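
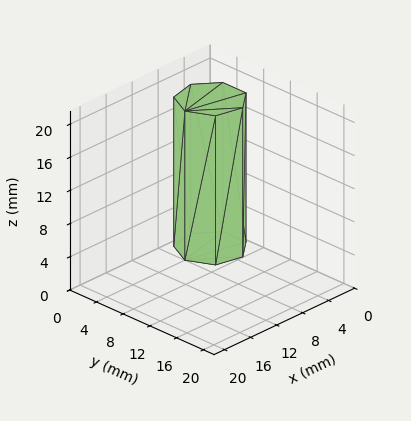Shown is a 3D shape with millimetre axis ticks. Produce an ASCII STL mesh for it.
Reading the render: the shape is a regular 7-sided prism (a cylinder approximated with 7 flat sides), circumscribed radius ≈ 4 mm, height ≈ 18 mm (dimensions read to the nearest mm from the axis ticks). For the STL, each face is triangulated and given an outward normal.

solid part
  facet normal 0.0000 0.0000 -1.0000
    outer loop
      vertex 3.110 7.900 0.000
      vertex 6.494 7.127 0.000
      vertex 8.000 4.000 0.000
    endloop
  endfacet
  facet normal 0.0000 0.0000 -1.0000
    outer loop
      vertex 0.396 5.736 0.000
      vertex 3.110 7.900 0.000
      vertex 8.000 4.000 0.000
    endloop
  endfacet
  facet normal 0.0000 0.0000 -1.0000
    outer loop
      vertex 0.396 2.264 0.000
      vertex 0.396 5.736 0.000
      vertex 8.000 4.000 0.000
    endloop
  endfacet
  facet normal 0.0000 0.0000 -1.0000
    outer loop
      vertex 3.110 0.100 0.000
      vertex 0.396 2.264 0.000
      vertex 8.000 4.000 0.000
    endloop
  endfacet
  facet normal 0.0000 0.0000 -1.0000
    outer loop
      vertex 6.494 0.873 0.000
      vertex 3.110 0.100 0.000
      vertex 8.000 4.000 0.000
    endloop
  endfacet
  facet normal 0.0000 0.0000 1.0000
    outer loop
      vertex 8.000 4.000 18.000
      vertex 6.494 7.127 18.000
      vertex 3.110 7.900 18.000
    endloop
  endfacet
  facet normal 0.0000 0.0000 1.0000
    outer loop
      vertex 8.000 4.000 18.000
      vertex 3.110 7.900 18.000
      vertex 0.396 5.736 18.000
    endloop
  endfacet
  facet normal 0.0000 0.0000 1.0000
    outer loop
      vertex 8.000 4.000 18.000
      vertex 0.396 5.736 18.000
      vertex 0.396 2.264 18.000
    endloop
  endfacet
  facet normal 0.0000 0.0000 1.0000
    outer loop
      vertex 8.000 4.000 18.000
      vertex 0.396 2.264 18.000
      vertex 3.110 0.100 18.000
    endloop
  endfacet
  facet normal 0.0000 0.0000 1.0000
    outer loop
      vertex 8.000 4.000 18.000
      vertex 3.110 0.100 18.000
      vertex 6.494 0.873 18.000
    endloop
  endfacet
  facet normal 0.9010 0.4339 0.0000
    outer loop
      vertex 8.000 4.000 0.000
      vertex 6.494 7.127 0.000
      vertex 6.494 7.127 18.000
    endloop
  endfacet
  facet normal 0.9010 0.4339 0.0000
    outer loop
      vertex 8.000 4.000 0.000
      vertex 6.494 7.127 18.000
      vertex 8.000 4.000 18.000
    endloop
  endfacet
  facet normal 0.2227 0.9749 0.0000
    outer loop
      vertex 6.494 7.127 0.000
      vertex 3.110 7.900 0.000
      vertex 3.110 7.900 18.000
    endloop
  endfacet
  facet normal 0.2227 0.9749 0.0000
    outer loop
      vertex 6.494 7.127 0.000
      vertex 3.110 7.900 18.000
      vertex 6.494 7.127 18.000
    endloop
  endfacet
  facet normal -0.6234 0.7819 0.0000
    outer loop
      vertex 3.110 7.900 0.000
      vertex 0.396 5.736 0.000
      vertex 0.396 5.736 18.000
    endloop
  endfacet
  facet normal -0.6234 0.7819 0.0000
    outer loop
      vertex 3.110 7.900 0.000
      vertex 0.396 5.736 18.000
      vertex 3.110 7.900 18.000
    endloop
  endfacet
  facet normal -1.0000 0.0000 0.0000
    outer loop
      vertex 0.396 5.736 0.000
      vertex 0.396 2.264 0.000
      vertex 0.396 2.264 18.000
    endloop
  endfacet
  facet normal -1.0000 0.0000 0.0000
    outer loop
      vertex 0.396 5.736 0.000
      vertex 0.396 2.264 18.000
      vertex 0.396 5.736 18.000
    endloop
  endfacet
  facet normal -0.6234 -0.7819 0.0000
    outer loop
      vertex 0.396 2.264 0.000
      vertex 3.110 0.100 0.000
      vertex 3.110 0.100 18.000
    endloop
  endfacet
  facet normal -0.6234 -0.7819 0.0000
    outer loop
      vertex 0.396 2.264 0.000
      vertex 3.110 0.100 18.000
      vertex 0.396 2.264 18.000
    endloop
  endfacet
  facet normal 0.2227 -0.9749 0.0000
    outer loop
      vertex 3.110 0.100 0.000
      vertex 6.494 0.873 0.000
      vertex 6.494 0.873 18.000
    endloop
  endfacet
  facet normal 0.2227 -0.9749 0.0000
    outer loop
      vertex 3.110 0.100 0.000
      vertex 6.494 0.873 18.000
      vertex 3.110 0.100 18.000
    endloop
  endfacet
  facet normal 0.9010 -0.4339 0.0000
    outer loop
      vertex 6.494 0.873 0.000
      vertex 8.000 4.000 0.000
      vertex 8.000 4.000 18.000
    endloop
  endfacet
  facet normal 0.9010 -0.4339 0.0000
    outer loop
      vertex 6.494 0.873 0.000
      vertex 8.000 4.000 18.000
      vertex 6.494 0.873 18.000
    endloop
  endfacet
endsolid part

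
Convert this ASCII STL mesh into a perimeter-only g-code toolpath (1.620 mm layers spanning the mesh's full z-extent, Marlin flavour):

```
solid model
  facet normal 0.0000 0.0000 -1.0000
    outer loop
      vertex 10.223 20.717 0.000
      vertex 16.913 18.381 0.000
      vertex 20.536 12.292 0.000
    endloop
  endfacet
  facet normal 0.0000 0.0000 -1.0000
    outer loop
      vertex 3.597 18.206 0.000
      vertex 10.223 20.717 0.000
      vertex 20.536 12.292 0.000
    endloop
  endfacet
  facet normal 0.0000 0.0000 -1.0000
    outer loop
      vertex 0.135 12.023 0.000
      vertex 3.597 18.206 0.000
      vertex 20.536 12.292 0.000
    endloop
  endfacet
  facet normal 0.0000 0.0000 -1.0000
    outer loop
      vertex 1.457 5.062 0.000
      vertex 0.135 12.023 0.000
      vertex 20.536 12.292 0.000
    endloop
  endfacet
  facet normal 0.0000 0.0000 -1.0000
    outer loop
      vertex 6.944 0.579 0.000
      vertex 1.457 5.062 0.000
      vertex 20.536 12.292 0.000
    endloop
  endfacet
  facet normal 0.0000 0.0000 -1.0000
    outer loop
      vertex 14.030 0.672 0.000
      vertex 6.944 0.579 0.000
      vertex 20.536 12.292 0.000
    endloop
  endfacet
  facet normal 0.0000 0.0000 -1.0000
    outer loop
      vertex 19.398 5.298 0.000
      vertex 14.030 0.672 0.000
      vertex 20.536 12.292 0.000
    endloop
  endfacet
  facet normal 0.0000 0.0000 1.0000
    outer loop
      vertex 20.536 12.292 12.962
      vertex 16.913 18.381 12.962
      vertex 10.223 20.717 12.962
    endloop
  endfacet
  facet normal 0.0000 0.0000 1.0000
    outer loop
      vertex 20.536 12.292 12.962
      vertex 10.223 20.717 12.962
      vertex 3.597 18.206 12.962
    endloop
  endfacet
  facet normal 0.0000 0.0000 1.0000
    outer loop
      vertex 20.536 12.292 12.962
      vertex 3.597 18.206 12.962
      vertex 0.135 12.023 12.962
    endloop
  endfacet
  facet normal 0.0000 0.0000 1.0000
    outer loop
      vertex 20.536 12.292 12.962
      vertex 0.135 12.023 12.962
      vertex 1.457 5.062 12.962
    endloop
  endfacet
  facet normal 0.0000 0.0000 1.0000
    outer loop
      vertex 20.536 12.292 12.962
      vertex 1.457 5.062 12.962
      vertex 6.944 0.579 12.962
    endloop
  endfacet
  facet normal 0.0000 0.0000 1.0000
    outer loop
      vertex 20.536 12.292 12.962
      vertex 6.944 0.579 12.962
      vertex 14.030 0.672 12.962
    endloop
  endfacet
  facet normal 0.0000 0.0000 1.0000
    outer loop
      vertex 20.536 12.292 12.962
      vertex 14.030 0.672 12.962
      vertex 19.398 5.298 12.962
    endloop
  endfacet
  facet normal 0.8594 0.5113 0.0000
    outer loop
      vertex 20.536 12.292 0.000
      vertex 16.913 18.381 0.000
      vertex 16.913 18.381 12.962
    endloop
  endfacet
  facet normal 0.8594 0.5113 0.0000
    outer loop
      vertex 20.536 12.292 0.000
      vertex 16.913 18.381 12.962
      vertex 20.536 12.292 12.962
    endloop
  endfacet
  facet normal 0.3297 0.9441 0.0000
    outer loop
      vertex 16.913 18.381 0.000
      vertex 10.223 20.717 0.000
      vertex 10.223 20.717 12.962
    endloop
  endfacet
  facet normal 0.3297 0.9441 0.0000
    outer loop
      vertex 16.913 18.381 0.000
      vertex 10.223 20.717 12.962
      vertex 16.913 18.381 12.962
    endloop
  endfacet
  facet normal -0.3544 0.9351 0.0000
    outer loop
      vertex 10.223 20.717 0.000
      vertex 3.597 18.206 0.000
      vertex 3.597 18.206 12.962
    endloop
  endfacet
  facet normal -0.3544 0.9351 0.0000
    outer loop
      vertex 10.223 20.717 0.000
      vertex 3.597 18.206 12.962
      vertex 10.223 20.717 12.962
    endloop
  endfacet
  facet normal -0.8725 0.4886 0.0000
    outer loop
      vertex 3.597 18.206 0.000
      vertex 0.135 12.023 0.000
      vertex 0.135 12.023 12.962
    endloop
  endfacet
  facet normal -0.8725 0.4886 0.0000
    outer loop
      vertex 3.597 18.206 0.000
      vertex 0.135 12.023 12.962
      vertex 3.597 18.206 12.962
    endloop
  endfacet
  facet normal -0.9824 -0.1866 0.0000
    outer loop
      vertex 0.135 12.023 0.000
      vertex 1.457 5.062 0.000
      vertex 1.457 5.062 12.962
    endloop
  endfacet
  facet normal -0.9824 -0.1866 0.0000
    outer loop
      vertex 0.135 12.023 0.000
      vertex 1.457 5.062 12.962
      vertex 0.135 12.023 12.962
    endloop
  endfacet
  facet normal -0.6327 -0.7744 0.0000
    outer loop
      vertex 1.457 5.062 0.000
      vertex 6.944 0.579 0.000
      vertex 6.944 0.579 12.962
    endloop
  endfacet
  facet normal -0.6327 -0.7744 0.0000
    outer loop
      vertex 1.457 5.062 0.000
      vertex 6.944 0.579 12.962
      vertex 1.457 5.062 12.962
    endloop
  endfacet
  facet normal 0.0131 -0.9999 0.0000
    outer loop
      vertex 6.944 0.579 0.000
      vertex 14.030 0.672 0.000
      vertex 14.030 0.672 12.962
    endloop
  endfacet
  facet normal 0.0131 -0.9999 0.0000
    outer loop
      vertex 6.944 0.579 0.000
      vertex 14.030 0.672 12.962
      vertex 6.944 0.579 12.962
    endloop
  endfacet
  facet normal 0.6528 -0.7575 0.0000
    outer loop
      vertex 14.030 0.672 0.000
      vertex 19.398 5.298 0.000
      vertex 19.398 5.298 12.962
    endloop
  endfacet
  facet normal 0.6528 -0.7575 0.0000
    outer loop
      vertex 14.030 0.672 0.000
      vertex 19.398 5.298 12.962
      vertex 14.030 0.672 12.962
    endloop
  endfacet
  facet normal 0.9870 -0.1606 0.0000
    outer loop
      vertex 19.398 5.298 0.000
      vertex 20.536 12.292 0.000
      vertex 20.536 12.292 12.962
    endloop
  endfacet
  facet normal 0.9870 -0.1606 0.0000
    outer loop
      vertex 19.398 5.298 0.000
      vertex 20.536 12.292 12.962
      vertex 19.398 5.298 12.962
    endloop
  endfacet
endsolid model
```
; perimeter-only toolpath
G21 ; units = mm
G90 ; absolute positioning
G28 ; home
; layer 1
G0 Z1.620
G0 X20.536 Y12.292
G1 X16.913 Y18.381
G1 X10.223 Y20.717
G1 X3.597 Y18.206
G1 X0.135 Y12.023
G1 X1.457 Y5.062
G1 X6.944 Y0.579
G1 X14.030 Y0.672
G1 X19.398 Y5.298
G1 X20.536 Y12.292
; layer 2
G0 Z3.240
G0 X20.536 Y12.292
G1 X16.913 Y18.381
G1 X10.223 Y20.717
G1 X3.597 Y18.206
G1 X0.135 Y12.023
G1 X1.457 Y5.062
G1 X6.944 Y0.579
G1 X14.030 Y0.672
G1 X19.398 Y5.298
G1 X20.536 Y12.292
; layer 3
G0 Z4.861
G0 X20.536 Y12.292
G1 X16.913 Y18.381
G1 X10.223 Y20.717
G1 X3.597 Y18.206
G1 X0.135 Y12.023
G1 X1.457 Y5.062
G1 X6.944 Y0.579
G1 X14.030 Y0.672
G1 X19.398 Y5.298
G1 X20.536 Y12.292
; layer 4
G0 Z6.481
G0 X20.536 Y12.292
G1 X16.913 Y18.381
G1 X10.223 Y20.717
G1 X3.597 Y18.206
G1 X0.135 Y12.023
G1 X1.457 Y5.062
G1 X6.944 Y0.579
G1 X14.030 Y0.672
G1 X19.398 Y5.298
G1 X20.536 Y12.292
; layer 5
G0 Z8.101
G0 X20.536 Y12.292
G1 X16.913 Y18.381
G1 X10.223 Y20.717
G1 X3.597 Y18.206
G1 X0.135 Y12.023
G1 X1.457 Y5.062
G1 X6.944 Y0.579
G1 X14.030 Y0.672
G1 X19.398 Y5.298
G1 X20.536 Y12.292
; layer 6
G0 Z9.721
G0 X20.536 Y12.292
G1 X16.913 Y18.381
G1 X10.223 Y20.717
G1 X3.597 Y18.206
G1 X0.135 Y12.023
G1 X1.457 Y5.062
G1 X6.944 Y0.579
G1 X14.030 Y0.672
G1 X19.398 Y5.298
G1 X20.536 Y12.292
; layer 7
G0 Z11.342
G0 X20.536 Y12.292
G1 X16.913 Y18.381
G1 X10.223 Y20.717
G1 X3.597 Y18.206
G1 X0.135 Y12.023
G1 X1.457 Y5.062
G1 X6.944 Y0.579
G1 X14.030 Y0.672
G1 X19.398 Y5.298
G1 X20.536 Y12.292
; layer 8
G0 Z12.962
G0 X20.536 Y12.292
G1 X16.913 Y18.381
G1 X10.223 Y20.717
G1 X3.597 Y18.206
G1 X0.135 Y12.023
G1 X1.457 Y5.062
G1 X6.944 Y0.579
G1 X14.030 Y0.672
G1 X19.398 Y5.298
G1 X20.536 Y12.292
M2 ; end

The solid is a regular 9-sided prism (a cylinder approximated with 9 flat sides), circumscribed radius ≈ 10.4 mm, height ≈ 13 mm. Slicing at Δz = 1.620 mm — 8 equal slices spanning the solid's height, so layer i sits at z = i·h/8 — gives 8 non-empty perimeters. Each is a 9-segment closed polygon; G0 lifts to the layer z and rapids to the start vertex, then G1 traces the edges.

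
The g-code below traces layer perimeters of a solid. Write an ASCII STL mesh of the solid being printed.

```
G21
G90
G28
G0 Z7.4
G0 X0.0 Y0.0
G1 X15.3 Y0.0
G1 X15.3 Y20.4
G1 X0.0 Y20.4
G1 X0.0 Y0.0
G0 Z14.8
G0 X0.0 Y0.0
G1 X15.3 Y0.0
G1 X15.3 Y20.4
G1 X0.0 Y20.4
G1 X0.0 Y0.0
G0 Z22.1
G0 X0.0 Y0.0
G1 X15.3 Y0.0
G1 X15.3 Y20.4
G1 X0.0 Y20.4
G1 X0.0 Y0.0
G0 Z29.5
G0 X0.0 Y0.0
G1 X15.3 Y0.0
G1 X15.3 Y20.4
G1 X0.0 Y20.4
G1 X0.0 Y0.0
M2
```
solid part
  facet normal 0.0000 0.0000 -1.0000
    outer loop
      vertex 15.3 20.4 0.0
      vertex 15.3 0.0 0.0
      vertex 0.0 0.0 0.0
    endloop
  endfacet
  facet normal 0.0000 0.0000 -1.0000
    outer loop
      vertex 0.0 20.4 0.0
      vertex 15.3 20.4 0.0
      vertex 0.0 0.0 0.0
    endloop
  endfacet
  facet normal 0.0000 0.0000 1.0000
    outer loop
      vertex 0.0 0.0 29.5
      vertex 15.3 0.0 29.5
      vertex 15.3 20.4 29.5
    endloop
  endfacet
  facet normal 0.0000 0.0000 1.0000
    outer loop
      vertex 0.0 0.0 29.5
      vertex 15.3 20.4 29.5
      vertex 0.0 20.4 29.5
    endloop
  endfacet
  facet normal 0.0000 -1.0000 0.0000
    outer loop
      vertex 0.0 0.0 0.0
      vertex 15.3 0.0 0.0
      vertex 15.3 0.0 29.5
    endloop
  endfacet
  facet normal 0.0000 -1.0000 0.0000
    outer loop
      vertex 0.0 0.0 0.0
      vertex 15.3 0.0 29.5
      vertex 0.0 0.0 29.5
    endloop
  endfacet
  facet normal 0.0000 1.0000 0.0000
    outer loop
      vertex 15.3 20.4 29.5
      vertex 15.3 20.4 0.0
      vertex 0.0 20.4 0.0
    endloop
  endfacet
  facet normal 0.0000 1.0000 0.0000
    outer loop
      vertex 0.0 20.4 29.5
      vertex 15.3 20.4 29.5
      vertex 0.0 20.4 0.0
    endloop
  endfacet
  facet normal -1.0000 0.0000 0.0000
    outer loop
      vertex 0.0 20.4 29.5
      vertex 0.0 20.4 0.0
      vertex 0.0 0.0 0.0
    endloop
  endfacet
  facet normal -1.0000 0.0000 0.0000
    outer loop
      vertex 0.0 0.0 29.5
      vertex 0.0 20.4 29.5
      vertex 0.0 0.0 0.0
    endloop
  endfacet
  facet normal 1.0000 0.0000 0.0000
    outer loop
      vertex 15.3 0.0 0.0
      vertex 15.3 20.4 0.0
      vertex 15.3 20.4 29.5
    endloop
  endfacet
  facet normal 1.0000 0.0000 0.0000
    outer loop
      vertex 15.3 0.0 0.0
      vertex 15.3 20.4 29.5
      vertex 15.3 0.0 29.5
    endloop
  endfacet
endsolid part

The G0 Z moves step by Δz≈7.4 mm. Every layer's G1 loop is the same polygon, so the solid is a straight extrusion of it from z=0 to z≈29.5. Closing with flat bottom and top caps and triangulating gives 12 facets — a rectangular box, roughly 15.3 × 20.4 mm footprint and 29.5 mm tall.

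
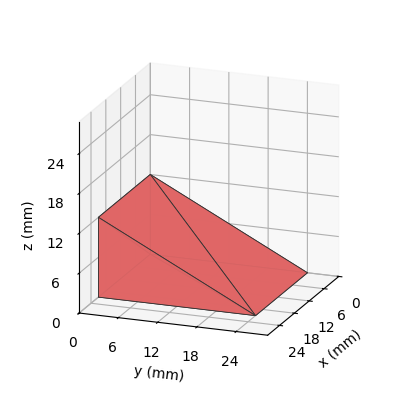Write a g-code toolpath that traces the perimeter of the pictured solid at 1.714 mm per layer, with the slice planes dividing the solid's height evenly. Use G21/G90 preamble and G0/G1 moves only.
Reading the render: the shape is a wedge (ramp): 21 × 24 mm base, rising to 12 mm along the y=0 edge and sloping linearly to z=0 at y=24 (dimensions read to the nearest mm from the axis ticks). For the g-code, the solid's height is divided into equal slices at the stated Δz and each level perimeter traced with G1 moves after a G0 lift.

; perimeter-only toolpath
G21 ; units = mm
G90 ; absolute positioning
G28 ; home
; layer 1
G0 Z1.714
G0 X0.000 Y0.000
G1 X21.000 Y0.000
G1 X21.000 Y20.571
G1 X0.000 Y20.571
G1 X0.000 Y0.000
; layer 2
G0 Z3.429
G0 X0.000 Y0.000
G1 X21.000 Y0.000
G1 X21.000 Y17.143
G1 X0.000 Y17.143
G1 X0.000 Y0.000
; layer 3
G0 Z5.143
G0 X0.000 Y0.000
G1 X21.000 Y0.000
G1 X21.000 Y13.714
G1 X0.000 Y13.714
G1 X0.000 Y0.000
; layer 4
G0 Z6.857
G0 X0.000 Y0.000
G1 X21.000 Y0.000
G1 X21.000 Y10.286
G1 X0.000 Y10.286
G1 X0.000 Y0.000
; layer 5
G0 Z8.571
G0 X0.000 Y0.000
G1 X21.000 Y0.000
G1 X21.000 Y6.857
G1 X0.000 Y6.857
G1 X0.000 Y0.000
; layer 6
G0 Z10.286
G0 X0.000 Y0.000
G1 X21.000 Y0.000
G1 X21.000 Y3.429
G1 X0.000 Y3.429
G1 X0.000 Y0.000
M2 ; end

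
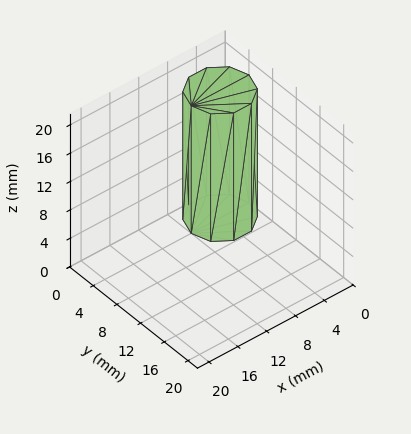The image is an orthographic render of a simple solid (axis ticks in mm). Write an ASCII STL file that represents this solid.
Reading the render: the shape is a regular 10-sided prism (a cylinder approximated with 10 flat sides), circumscribed radius ≈ 4 mm, height ≈ 18 mm (dimensions read to the nearest mm from the axis ticks). For the STL, each face is triangulated and given an outward normal.

solid part
  facet normal 0.0000 0.0000 -1.0000
    outer loop
      vertex 5.24 7.80 0.00
      vertex 7.24 6.35 0.00
      vertex 8.00 4.00 0.00
    endloop
  endfacet
  facet normal 0.0000 0.0000 -1.0000
    outer loop
      vertex 2.76 7.80 0.00
      vertex 5.24 7.80 0.00
      vertex 8.00 4.00 0.00
    endloop
  endfacet
  facet normal 0.0000 0.0000 -1.0000
    outer loop
      vertex 0.76 6.35 0.00
      vertex 2.76 7.80 0.00
      vertex 8.00 4.00 0.00
    endloop
  endfacet
  facet normal 0.0000 0.0000 -1.0000
    outer loop
      vertex 0.00 4.00 0.00
      vertex 0.76 6.35 0.00
      vertex 8.00 4.00 0.00
    endloop
  endfacet
  facet normal 0.0000 0.0000 -1.0000
    outer loop
      vertex 0.76 1.65 0.00
      vertex 0.00 4.00 0.00
      vertex 8.00 4.00 0.00
    endloop
  endfacet
  facet normal 0.0000 0.0000 -1.0000
    outer loop
      vertex 2.76 0.20 0.00
      vertex 0.76 1.65 0.00
      vertex 8.00 4.00 0.00
    endloop
  endfacet
  facet normal 0.0000 0.0000 -1.0000
    outer loop
      vertex 5.24 0.20 0.00
      vertex 2.76 0.20 0.00
      vertex 8.00 4.00 0.00
    endloop
  endfacet
  facet normal 0.0000 0.0000 -1.0000
    outer loop
      vertex 7.24 1.65 0.00
      vertex 5.24 0.20 0.00
      vertex 8.00 4.00 0.00
    endloop
  endfacet
  facet normal 0.0000 0.0000 1.0000
    outer loop
      vertex 8.00 4.00 18.00
      vertex 7.24 6.35 18.00
      vertex 5.24 7.80 18.00
    endloop
  endfacet
  facet normal 0.0000 0.0000 1.0000
    outer loop
      vertex 8.00 4.00 18.00
      vertex 5.24 7.80 18.00
      vertex 2.76 7.80 18.00
    endloop
  endfacet
  facet normal 0.0000 0.0000 1.0000
    outer loop
      vertex 8.00 4.00 18.00
      vertex 2.76 7.80 18.00
      vertex 0.76 6.35 18.00
    endloop
  endfacet
  facet normal 0.0000 0.0000 1.0000
    outer loop
      vertex 8.00 4.00 18.00
      vertex 0.76 6.35 18.00
      vertex 0.00 4.00 18.00
    endloop
  endfacet
  facet normal 0.0000 0.0000 1.0000
    outer loop
      vertex 8.00 4.00 18.00
      vertex 0.00 4.00 18.00
      vertex 0.76 1.65 18.00
    endloop
  endfacet
  facet normal 0.0000 0.0000 1.0000
    outer loop
      vertex 8.00 4.00 18.00
      vertex 0.76 1.65 18.00
      vertex 2.76 0.20 18.00
    endloop
  endfacet
  facet normal 0.0000 0.0000 1.0000
    outer loop
      vertex 8.00 4.00 18.00
      vertex 2.76 0.20 18.00
      vertex 5.24 0.20 18.00
    endloop
  endfacet
  facet normal 0.0000 0.0000 1.0000
    outer loop
      vertex 8.00 4.00 18.00
      vertex 5.24 0.20 18.00
      vertex 7.24 1.65 18.00
    endloop
  endfacet
  facet normal 0.9515 0.3077 0.0000
    outer loop
      vertex 8.00 4.00 0.00
      vertex 7.24 6.35 0.00
      vertex 7.24 6.35 18.00
    endloop
  endfacet
  facet normal 0.9515 0.3077 0.0000
    outer loop
      vertex 8.00 4.00 0.00
      vertex 7.24 6.35 18.00
      vertex 8.00 4.00 18.00
    endloop
  endfacet
  facet normal 0.5870 0.8096 0.0000
    outer loop
      vertex 7.24 6.35 0.00
      vertex 5.24 7.80 0.00
      vertex 5.24 7.80 18.00
    endloop
  endfacet
  facet normal 0.5870 0.8096 0.0000
    outer loop
      vertex 7.24 6.35 0.00
      vertex 5.24 7.80 18.00
      vertex 7.24 6.35 18.00
    endloop
  endfacet
  facet normal 0.0000 1.0000 0.0000
    outer loop
      vertex 5.24 7.80 0.00
      vertex 2.76 7.80 0.00
      vertex 2.76 7.80 18.00
    endloop
  endfacet
  facet normal 0.0000 1.0000 0.0000
    outer loop
      vertex 5.24 7.80 0.00
      vertex 2.76 7.80 18.00
      vertex 5.24 7.80 18.00
    endloop
  endfacet
  facet normal -0.5870 0.8096 0.0000
    outer loop
      vertex 2.76 7.80 0.00
      vertex 0.76 6.35 0.00
      vertex 0.76 6.35 18.00
    endloop
  endfacet
  facet normal -0.5870 0.8096 0.0000
    outer loop
      vertex 2.76 7.80 0.00
      vertex 0.76 6.35 18.00
      vertex 2.76 7.80 18.00
    endloop
  endfacet
  facet normal -0.9515 0.3077 0.0000
    outer loop
      vertex 0.76 6.35 0.00
      vertex 0.00 4.00 0.00
      vertex 0.00 4.00 18.00
    endloop
  endfacet
  facet normal -0.9515 0.3077 0.0000
    outer loop
      vertex 0.76 6.35 0.00
      vertex 0.00 4.00 18.00
      vertex 0.76 6.35 18.00
    endloop
  endfacet
  facet normal -0.9515 -0.3077 0.0000
    outer loop
      vertex 0.00 4.00 0.00
      vertex 0.76 1.65 0.00
      vertex 0.76 1.65 18.00
    endloop
  endfacet
  facet normal -0.9515 -0.3077 0.0000
    outer loop
      vertex 0.00 4.00 0.00
      vertex 0.76 1.65 18.00
      vertex 0.00 4.00 18.00
    endloop
  endfacet
  facet normal -0.5870 -0.8096 0.0000
    outer loop
      vertex 0.76 1.65 0.00
      vertex 2.76 0.20 0.00
      vertex 2.76 0.20 18.00
    endloop
  endfacet
  facet normal -0.5870 -0.8096 0.0000
    outer loop
      vertex 0.76 1.65 0.00
      vertex 2.76 0.20 18.00
      vertex 0.76 1.65 18.00
    endloop
  endfacet
  facet normal 0.0000 -1.0000 0.0000
    outer loop
      vertex 2.76 0.20 0.00
      vertex 5.24 0.20 0.00
      vertex 5.24 0.20 18.00
    endloop
  endfacet
  facet normal 0.0000 -1.0000 0.0000
    outer loop
      vertex 2.76 0.20 0.00
      vertex 5.24 0.20 18.00
      vertex 2.76 0.20 18.00
    endloop
  endfacet
  facet normal 0.5870 -0.8096 0.0000
    outer loop
      vertex 5.24 0.20 0.00
      vertex 7.24 1.65 0.00
      vertex 7.24 1.65 18.00
    endloop
  endfacet
  facet normal 0.5870 -0.8096 0.0000
    outer loop
      vertex 5.24 0.20 0.00
      vertex 7.24 1.65 18.00
      vertex 5.24 0.20 18.00
    endloop
  endfacet
  facet normal 0.9515 -0.3077 0.0000
    outer loop
      vertex 7.24 1.65 0.00
      vertex 8.00 4.00 0.00
      vertex 8.00 4.00 18.00
    endloop
  endfacet
  facet normal 0.9515 -0.3077 0.0000
    outer loop
      vertex 7.24 1.65 0.00
      vertex 8.00 4.00 18.00
      vertex 7.24 1.65 18.00
    endloop
  endfacet
endsolid part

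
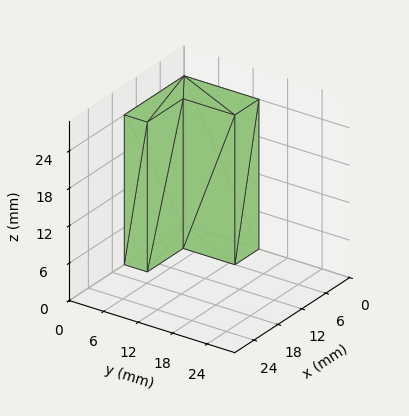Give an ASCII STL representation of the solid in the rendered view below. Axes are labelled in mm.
Reading the render: the shape is an L-shaped prism: outer 15 × 13 mm, arm thicknesses ≈ 4 mm (horizontal) and 6 mm (vertical), extruded 24 mm in z (dimensions read to the nearest mm from the axis ticks). For the STL, each face is triangulated and given an outward normal.

solid part
  facet normal 0.0000 0.0000 -1.0000
    outer loop
      vertex 15.000 4.000 0.000
      vertex 15.000 0.000 0.000
      vertex 0.000 0.000 0.000
    endloop
  endfacet
  facet normal 0.0000 0.0000 -1.0000
    outer loop
      vertex 6.000 4.000 0.000
      vertex 15.000 4.000 0.000
      vertex 0.000 0.000 0.000
    endloop
  endfacet
  facet normal 0.0000 0.0000 -1.0000
    outer loop
      vertex 6.000 13.000 0.000
      vertex 6.000 4.000 0.000
      vertex 0.000 0.000 0.000
    endloop
  endfacet
  facet normal 0.0000 0.0000 -1.0000
    outer loop
      vertex 0.000 13.000 0.000
      vertex 6.000 13.000 0.000
      vertex 0.000 0.000 0.000
    endloop
  endfacet
  facet normal 0.0000 0.0000 1.0000
    outer loop
      vertex 0.000 0.000 24.000
      vertex 15.000 0.000 24.000
      vertex 15.000 4.000 24.000
    endloop
  endfacet
  facet normal 0.0000 0.0000 1.0000
    outer loop
      vertex 0.000 0.000 24.000
      vertex 15.000 4.000 24.000
      vertex 6.000 4.000 24.000
    endloop
  endfacet
  facet normal 0.0000 0.0000 1.0000
    outer loop
      vertex 0.000 0.000 24.000
      vertex 6.000 4.000 24.000
      vertex 6.000 13.000 24.000
    endloop
  endfacet
  facet normal 0.0000 0.0000 1.0000
    outer loop
      vertex 0.000 0.000 24.000
      vertex 6.000 13.000 24.000
      vertex 0.000 13.000 24.000
    endloop
  endfacet
  facet normal 0.0000 -1.0000 0.0000
    outer loop
      vertex 0.000 0.000 0.000
      vertex 15.000 0.000 0.000
      vertex 15.000 0.000 24.000
    endloop
  endfacet
  facet normal 0.0000 -1.0000 0.0000
    outer loop
      vertex 0.000 0.000 0.000
      vertex 15.000 0.000 24.000
      vertex 0.000 0.000 24.000
    endloop
  endfacet
  facet normal 1.0000 0.0000 0.0000
    outer loop
      vertex 15.000 0.000 0.000
      vertex 15.000 4.000 0.000
      vertex 15.000 4.000 24.000
    endloop
  endfacet
  facet normal 1.0000 0.0000 0.0000
    outer loop
      vertex 15.000 0.000 0.000
      vertex 15.000 4.000 24.000
      vertex 15.000 0.000 24.000
    endloop
  endfacet
  facet normal 0.0000 1.0000 0.0000
    outer loop
      vertex 15.000 4.000 0.000
      vertex 6.000 4.000 0.000
      vertex 6.000 4.000 24.000
    endloop
  endfacet
  facet normal 0.0000 1.0000 0.0000
    outer loop
      vertex 15.000 4.000 0.000
      vertex 6.000 4.000 24.000
      vertex 15.000 4.000 24.000
    endloop
  endfacet
  facet normal 1.0000 0.0000 0.0000
    outer loop
      vertex 6.000 4.000 0.000
      vertex 6.000 13.000 0.000
      vertex 6.000 13.000 24.000
    endloop
  endfacet
  facet normal 1.0000 0.0000 0.0000
    outer loop
      vertex 6.000 4.000 0.000
      vertex 6.000 13.000 24.000
      vertex 6.000 4.000 24.000
    endloop
  endfacet
  facet normal 0.0000 1.0000 0.0000
    outer loop
      vertex 6.000 13.000 0.000
      vertex 0.000 13.000 0.000
      vertex 0.000 13.000 24.000
    endloop
  endfacet
  facet normal 0.0000 1.0000 0.0000
    outer loop
      vertex 6.000 13.000 0.000
      vertex 0.000 13.000 24.000
      vertex 6.000 13.000 24.000
    endloop
  endfacet
  facet normal -1.0000 0.0000 0.0000
    outer loop
      vertex 0.000 13.000 0.000
      vertex 0.000 0.000 0.000
      vertex 0.000 0.000 24.000
    endloop
  endfacet
  facet normal -1.0000 0.0000 0.0000
    outer loop
      vertex 0.000 13.000 0.000
      vertex 0.000 0.000 24.000
      vertex 0.000 13.000 24.000
    endloop
  endfacet
endsolid part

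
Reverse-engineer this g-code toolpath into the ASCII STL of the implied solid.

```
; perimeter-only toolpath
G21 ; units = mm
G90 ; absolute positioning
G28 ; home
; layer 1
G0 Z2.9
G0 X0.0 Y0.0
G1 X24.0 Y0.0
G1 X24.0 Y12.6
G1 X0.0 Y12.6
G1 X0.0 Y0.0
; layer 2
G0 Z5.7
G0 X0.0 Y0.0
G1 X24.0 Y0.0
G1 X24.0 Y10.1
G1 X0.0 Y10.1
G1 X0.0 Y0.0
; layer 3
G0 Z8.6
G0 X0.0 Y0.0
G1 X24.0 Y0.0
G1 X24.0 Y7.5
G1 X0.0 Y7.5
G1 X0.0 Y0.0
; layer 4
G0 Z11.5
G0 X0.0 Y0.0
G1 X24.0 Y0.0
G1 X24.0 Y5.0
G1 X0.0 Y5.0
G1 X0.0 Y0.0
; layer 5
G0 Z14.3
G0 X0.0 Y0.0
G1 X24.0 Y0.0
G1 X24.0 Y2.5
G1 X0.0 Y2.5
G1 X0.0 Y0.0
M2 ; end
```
solid part
  facet normal 0.0000 0.0000 -1.0000
    outer loop
      vertex 24.0 15.1 0.0
      vertex 24.0 0.0 0.0
      vertex 0.0 0.0 0.0
    endloop
  endfacet
  facet normal 0.0000 0.0000 -1.0000
    outer loop
      vertex 0.0 15.1 0.0
      vertex 24.0 15.1 0.0
      vertex 0.0 0.0 0.0
    endloop
  endfacet
  facet normal 0.0000 -1.0000 0.0000
    outer loop
      vertex 0.0 0.0 0.0
      vertex 24.0 0.0 0.0
      vertex 24.0 0.0 17.2
    endloop
  endfacet
  facet normal 0.0000 -1.0000 0.0000
    outer loop
      vertex 0.0 0.0 0.0
      vertex 24.0 0.0 17.2
      vertex 0.0 0.0 17.2
    endloop
  endfacet
  facet normal 0.0000 0.7515 0.6597
    outer loop
      vertex 0.0 0.0 17.2
      vertex 24.0 0.0 17.2
      vertex 24.0 15.1 0.0
    endloop
  endfacet
  facet normal 0.0000 0.7515 0.6597
    outer loop
      vertex 0.0 0.0 17.2
      vertex 24.0 15.1 0.0
      vertex 0.0 15.1 0.0
    endloop
  endfacet
  facet normal -1.0000 0.0000 0.0000
    outer loop
      vertex 0.0 0.0 17.2
      vertex 0.0 15.1 0.0
      vertex 0.0 0.0 0.0
    endloop
  endfacet
  facet normal 1.0000 0.0000 0.0000
    outer loop
      vertex 24.0 0.0 0.0
      vertex 24.0 15.1 0.0
      vertex 24.0 0.0 17.2
    endloop
  endfacet
endsolid part

The G0 Z moves step by Δz≈2.9 mm. The G1 loops shrink linearly with z, so the solid tapers from its base footprint up to z≈17.2. Closing with a flat bottom cap and the tapered top and triangulating gives 8 facets — a wedge (ramp): 24 × 15.1 mm base, rising to 17.2 mm along the y=0 edge and sloping linearly to z=0 at y=15.1.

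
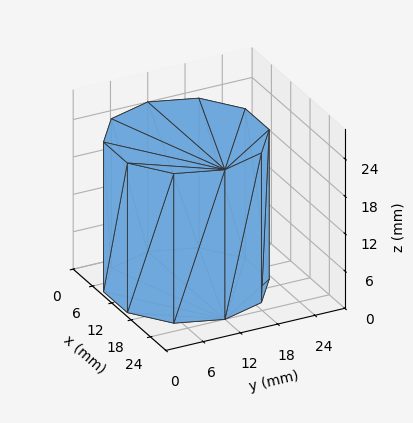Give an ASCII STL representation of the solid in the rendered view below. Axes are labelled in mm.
Reading the render: the shape is a regular 10-sided prism (a cylinder approximated with 10 flat sides), circumscribed radius ≈ 12 mm, height ≈ 24 mm (dimensions read to the nearest mm from the axis ticks). For the STL, each face is triangulated and given an outward normal.

solid part
  facet normal 0.0000 0.0000 -1.0000
    outer loop
      vertex 15.71 23.41 0.00
      vertex 21.71 19.05 0.00
      vertex 24.00 12.00 0.00
    endloop
  endfacet
  facet normal 0.0000 0.0000 -1.0000
    outer loop
      vertex 8.29 23.41 0.00
      vertex 15.71 23.41 0.00
      vertex 24.00 12.00 0.00
    endloop
  endfacet
  facet normal 0.0000 0.0000 -1.0000
    outer loop
      vertex 2.29 19.05 0.00
      vertex 8.29 23.41 0.00
      vertex 24.00 12.00 0.00
    endloop
  endfacet
  facet normal 0.0000 0.0000 -1.0000
    outer loop
      vertex 0.00 12.00 0.00
      vertex 2.29 19.05 0.00
      vertex 24.00 12.00 0.00
    endloop
  endfacet
  facet normal 0.0000 0.0000 -1.0000
    outer loop
      vertex 2.29 4.95 0.00
      vertex 0.00 12.00 0.00
      vertex 24.00 12.00 0.00
    endloop
  endfacet
  facet normal 0.0000 0.0000 -1.0000
    outer loop
      vertex 8.29 0.59 0.00
      vertex 2.29 4.95 0.00
      vertex 24.00 12.00 0.00
    endloop
  endfacet
  facet normal 0.0000 0.0000 -1.0000
    outer loop
      vertex 15.71 0.59 0.00
      vertex 8.29 0.59 0.00
      vertex 24.00 12.00 0.00
    endloop
  endfacet
  facet normal 0.0000 0.0000 -1.0000
    outer loop
      vertex 21.71 4.95 0.00
      vertex 15.71 0.59 0.00
      vertex 24.00 12.00 0.00
    endloop
  endfacet
  facet normal 0.0000 0.0000 1.0000
    outer loop
      vertex 24.00 12.00 24.00
      vertex 21.71 19.05 24.00
      vertex 15.71 23.41 24.00
    endloop
  endfacet
  facet normal 0.0000 0.0000 1.0000
    outer loop
      vertex 24.00 12.00 24.00
      vertex 15.71 23.41 24.00
      vertex 8.29 23.41 24.00
    endloop
  endfacet
  facet normal 0.0000 0.0000 1.0000
    outer loop
      vertex 24.00 12.00 24.00
      vertex 8.29 23.41 24.00
      vertex 2.29 19.05 24.00
    endloop
  endfacet
  facet normal 0.0000 0.0000 1.0000
    outer loop
      vertex 24.00 12.00 24.00
      vertex 2.29 19.05 24.00
      vertex 0.00 12.00 24.00
    endloop
  endfacet
  facet normal 0.0000 0.0000 1.0000
    outer loop
      vertex 24.00 12.00 24.00
      vertex 0.00 12.00 24.00
      vertex 2.29 4.95 24.00
    endloop
  endfacet
  facet normal 0.0000 0.0000 1.0000
    outer loop
      vertex 24.00 12.00 24.00
      vertex 2.29 4.95 24.00
      vertex 8.29 0.59 24.00
    endloop
  endfacet
  facet normal 0.0000 0.0000 1.0000
    outer loop
      vertex 24.00 12.00 24.00
      vertex 8.29 0.59 24.00
      vertex 15.71 0.59 24.00
    endloop
  endfacet
  facet normal 0.0000 0.0000 1.0000
    outer loop
      vertex 24.00 12.00 24.00
      vertex 15.71 0.59 24.00
      vertex 21.71 4.95 24.00
    endloop
  endfacet
  facet normal 0.9511 0.3089 0.0000
    outer loop
      vertex 24.00 12.00 0.00
      vertex 21.71 19.05 0.00
      vertex 21.71 19.05 24.00
    endloop
  endfacet
  facet normal 0.9511 0.3089 0.0000
    outer loop
      vertex 24.00 12.00 0.00
      vertex 21.71 19.05 24.00
      vertex 24.00 12.00 24.00
    endloop
  endfacet
  facet normal 0.5879 0.8090 0.0000
    outer loop
      vertex 21.71 19.05 0.00
      vertex 15.71 23.41 0.00
      vertex 15.71 23.41 24.00
    endloop
  endfacet
  facet normal 0.5879 0.8090 0.0000
    outer loop
      vertex 21.71 19.05 0.00
      vertex 15.71 23.41 24.00
      vertex 21.71 19.05 24.00
    endloop
  endfacet
  facet normal 0.0000 1.0000 0.0000
    outer loop
      vertex 15.71 23.41 0.00
      vertex 8.29 23.41 0.00
      vertex 8.29 23.41 24.00
    endloop
  endfacet
  facet normal 0.0000 1.0000 0.0000
    outer loop
      vertex 15.71 23.41 0.00
      vertex 8.29 23.41 24.00
      vertex 15.71 23.41 24.00
    endloop
  endfacet
  facet normal -0.5879 0.8090 0.0000
    outer loop
      vertex 8.29 23.41 0.00
      vertex 2.29 19.05 0.00
      vertex 2.29 19.05 24.00
    endloop
  endfacet
  facet normal -0.5879 0.8090 0.0000
    outer loop
      vertex 8.29 23.41 0.00
      vertex 2.29 19.05 24.00
      vertex 8.29 23.41 24.00
    endloop
  endfacet
  facet normal -0.9511 0.3089 0.0000
    outer loop
      vertex 2.29 19.05 0.00
      vertex 0.00 12.00 0.00
      vertex 0.00 12.00 24.00
    endloop
  endfacet
  facet normal -0.9511 0.3089 0.0000
    outer loop
      vertex 2.29 19.05 0.00
      vertex 0.00 12.00 24.00
      vertex 2.29 19.05 24.00
    endloop
  endfacet
  facet normal -0.9511 -0.3089 0.0000
    outer loop
      vertex 0.00 12.00 0.00
      vertex 2.29 4.95 0.00
      vertex 2.29 4.95 24.00
    endloop
  endfacet
  facet normal -0.9511 -0.3089 0.0000
    outer loop
      vertex 0.00 12.00 0.00
      vertex 2.29 4.95 24.00
      vertex 0.00 12.00 24.00
    endloop
  endfacet
  facet normal -0.5879 -0.8090 0.0000
    outer loop
      vertex 2.29 4.95 0.00
      vertex 8.29 0.59 0.00
      vertex 8.29 0.59 24.00
    endloop
  endfacet
  facet normal -0.5879 -0.8090 0.0000
    outer loop
      vertex 2.29 4.95 0.00
      vertex 8.29 0.59 24.00
      vertex 2.29 4.95 24.00
    endloop
  endfacet
  facet normal 0.0000 -1.0000 0.0000
    outer loop
      vertex 8.29 0.59 0.00
      vertex 15.71 0.59 0.00
      vertex 15.71 0.59 24.00
    endloop
  endfacet
  facet normal 0.0000 -1.0000 0.0000
    outer loop
      vertex 8.29 0.59 0.00
      vertex 15.71 0.59 24.00
      vertex 8.29 0.59 24.00
    endloop
  endfacet
  facet normal 0.5879 -0.8090 0.0000
    outer loop
      vertex 15.71 0.59 0.00
      vertex 21.71 4.95 0.00
      vertex 21.71 4.95 24.00
    endloop
  endfacet
  facet normal 0.5879 -0.8090 0.0000
    outer loop
      vertex 15.71 0.59 0.00
      vertex 21.71 4.95 24.00
      vertex 15.71 0.59 24.00
    endloop
  endfacet
  facet normal 0.9511 -0.3089 0.0000
    outer loop
      vertex 21.71 4.95 0.00
      vertex 24.00 12.00 0.00
      vertex 24.00 12.00 24.00
    endloop
  endfacet
  facet normal 0.9511 -0.3089 0.0000
    outer loop
      vertex 21.71 4.95 0.00
      vertex 24.00 12.00 24.00
      vertex 21.71 4.95 24.00
    endloop
  endfacet
endsolid part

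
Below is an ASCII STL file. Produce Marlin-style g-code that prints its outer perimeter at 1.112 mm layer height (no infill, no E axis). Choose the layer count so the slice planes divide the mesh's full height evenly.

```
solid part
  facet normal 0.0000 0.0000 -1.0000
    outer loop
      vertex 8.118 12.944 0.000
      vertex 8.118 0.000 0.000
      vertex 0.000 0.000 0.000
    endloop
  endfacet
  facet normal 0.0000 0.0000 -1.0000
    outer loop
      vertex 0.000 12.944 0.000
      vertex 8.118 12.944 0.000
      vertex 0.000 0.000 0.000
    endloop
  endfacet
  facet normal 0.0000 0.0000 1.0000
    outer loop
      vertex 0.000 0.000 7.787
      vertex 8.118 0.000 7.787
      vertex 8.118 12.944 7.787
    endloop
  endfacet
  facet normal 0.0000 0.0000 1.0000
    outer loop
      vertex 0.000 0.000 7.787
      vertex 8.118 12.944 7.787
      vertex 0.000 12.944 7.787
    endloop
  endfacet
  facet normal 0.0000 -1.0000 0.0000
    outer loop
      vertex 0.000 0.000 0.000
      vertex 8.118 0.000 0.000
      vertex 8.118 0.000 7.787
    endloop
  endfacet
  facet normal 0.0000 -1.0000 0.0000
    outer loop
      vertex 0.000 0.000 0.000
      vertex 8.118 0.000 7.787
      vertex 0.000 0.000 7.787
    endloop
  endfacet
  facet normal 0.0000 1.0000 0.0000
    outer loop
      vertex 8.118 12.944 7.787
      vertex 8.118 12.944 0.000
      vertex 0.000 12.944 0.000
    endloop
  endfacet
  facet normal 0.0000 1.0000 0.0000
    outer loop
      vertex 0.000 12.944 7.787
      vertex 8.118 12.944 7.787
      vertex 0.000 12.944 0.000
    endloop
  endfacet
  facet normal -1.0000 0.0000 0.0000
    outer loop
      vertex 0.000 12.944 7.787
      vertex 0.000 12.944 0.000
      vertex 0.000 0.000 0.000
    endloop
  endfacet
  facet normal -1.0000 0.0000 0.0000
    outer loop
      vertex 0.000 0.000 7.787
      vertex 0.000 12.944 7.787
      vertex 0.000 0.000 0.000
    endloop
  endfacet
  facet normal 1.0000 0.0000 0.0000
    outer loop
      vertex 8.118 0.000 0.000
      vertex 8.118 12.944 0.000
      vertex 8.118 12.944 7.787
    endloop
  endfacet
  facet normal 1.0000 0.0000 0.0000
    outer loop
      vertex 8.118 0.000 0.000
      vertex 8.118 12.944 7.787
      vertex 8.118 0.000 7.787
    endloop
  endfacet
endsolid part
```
; perimeter-only toolpath
G21 ; units = mm
G90 ; absolute positioning
G28 ; home
; layer 1
G0 Z1.112
G0 X0.000 Y0.000
G1 X8.118 Y0.000
G1 X8.118 Y12.944
G1 X0.000 Y12.944
G1 X0.000 Y0.000
; layer 2
G0 Z2.225
G0 X0.000 Y0.000
G1 X8.118 Y0.000
G1 X8.118 Y12.944
G1 X0.000 Y12.944
G1 X0.000 Y0.000
; layer 3
G0 Z3.337
G0 X0.000 Y0.000
G1 X8.118 Y0.000
G1 X8.118 Y12.944
G1 X0.000 Y12.944
G1 X0.000 Y0.000
; layer 4
G0 Z4.450
G0 X0.000 Y0.000
G1 X8.118 Y0.000
G1 X8.118 Y12.944
G1 X0.000 Y12.944
G1 X0.000 Y0.000
; layer 5
G0 Z5.562
G0 X0.000 Y0.000
G1 X8.118 Y0.000
G1 X8.118 Y12.944
G1 X0.000 Y12.944
G1 X0.000 Y0.000
; layer 6
G0 Z6.675
G0 X0.000 Y0.000
G1 X8.118 Y0.000
G1 X8.118 Y12.944
G1 X0.000 Y12.944
G1 X0.000 Y0.000
; layer 7
G0 Z7.787
G0 X0.000 Y0.000
G1 X8.118 Y0.000
G1 X8.118 Y12.944
G1 X0.000 Y12.944
G1 X0.000 Y0.000
M2 ; end

The solid is a rectangular box, roughly 8.12 × 12.9 mm footprint and 7.79 mm tall. Slicing at Δz = 1.112 mm — 7 equal slices spanning the solid's height, so layer i sits at z = i·h/7 — gives 7 non-empty perimeters. Each is a 4-segment closed polygon; G0 lifts to the layer z and rapids to the start vertex, then G1 traces the edges.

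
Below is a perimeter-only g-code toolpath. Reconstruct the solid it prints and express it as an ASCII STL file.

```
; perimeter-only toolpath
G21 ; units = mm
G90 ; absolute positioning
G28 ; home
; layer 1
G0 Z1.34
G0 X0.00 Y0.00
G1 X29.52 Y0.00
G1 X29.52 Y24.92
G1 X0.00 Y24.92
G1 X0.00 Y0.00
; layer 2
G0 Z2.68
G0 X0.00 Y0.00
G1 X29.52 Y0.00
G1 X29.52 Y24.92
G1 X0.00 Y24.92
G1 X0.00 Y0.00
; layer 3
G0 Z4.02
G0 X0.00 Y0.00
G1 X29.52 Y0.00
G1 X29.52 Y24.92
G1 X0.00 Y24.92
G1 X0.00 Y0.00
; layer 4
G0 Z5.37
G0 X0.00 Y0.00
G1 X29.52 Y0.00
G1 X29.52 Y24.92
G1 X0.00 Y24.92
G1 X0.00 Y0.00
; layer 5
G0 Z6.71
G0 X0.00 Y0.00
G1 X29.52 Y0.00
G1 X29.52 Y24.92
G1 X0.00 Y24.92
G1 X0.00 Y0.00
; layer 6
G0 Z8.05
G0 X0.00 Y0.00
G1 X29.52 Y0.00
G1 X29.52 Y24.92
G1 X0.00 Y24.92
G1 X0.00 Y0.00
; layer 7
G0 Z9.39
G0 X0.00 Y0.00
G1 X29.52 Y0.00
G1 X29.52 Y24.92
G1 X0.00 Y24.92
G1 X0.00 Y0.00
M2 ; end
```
solid part
  facet normal 0.0000 0.0000 -1.0000
    outer loop
      vertex 29.52 24.92 0.00
      vertex 29.52 0.00 0.00
      vertex 0.00 0.00 0.00
    endloop
  endfacet
  facet normal 0.0000 0.0000 -1.0000
    outer loop
      vertex 0.00 24.92 0.00
      vertex 29.52 24.92 0.00
      vertex 0.00 0.00 0.00
    endloop
  endfacet
  facet normal 0.0000 0.0000 1.0000
    outer loop
      vertex 0.00 0.00 9.39
      vertex 29.52 0.00 9.39
      vertex 29.52 24.92 9.39
    endloop
  endfacet
  facet normal 0.0000 0.0000 1.0000
    outer loop
      vertex 0.00 0.00 9.39
      vertex 29.52 24.92 9.39
      vertex 0.00 24.92 9.39
    endloop
  endfacet
  facet normal 0.0000 -1.0000 0.0000
    outer loop
      vertex 0.00 0.00 0.00
      vertex 29.52 0.00 0.00
      vertex 29.52 0.00 9.39
    endloop
  endfacet
  facet normal 0.0000 -1.0000 0.0000
    outer loop
      vertex 0.00 0.00 0.00
      vertex 29.52 0.00 9.39
      vertex 0.00 0.00 9.39
    endloop
  endfacet
  facet normal 0.0000 1.0000 0.0000
    outer loop
      vertex 29.52 24.92 9.39
      vertex 29.52 24.92 0.00
      vertex 0.00 24.92 0.00
    endloop
  endfacet
  facet normal 0.0000 1.0000 0.0000
    outer loop
      vertex 0.00 24.92 9.39
      vertex 29.52 24.92 9.39
      vertex 0.00 24.92 0.00
    endloop
  endfacet
  facet normal -1.0000 0.0000 0.0000
    outer loop
      vertex 0.00 24.92 9.39
      vertex 0.00 24.92 0.00
      vertex 0.00 0.00 0.00
    endloop
  endfacet
  facet normal -1.0000 0.0000 0.0000
    outer loop
      vertex 0.00 0.00 9.39
      vertex 0.00 24.92 9.39
      vertex 0.00 0.00 0.00
    endloop
  endfacet
  facet normal 1.0000 0.0000 0.0000
    outer loop
      vertex 29.52 0.00 0.00
      vertex 29.52 24.92 0.00
      vertex 29.52 24.92 9.39
    endloop
  endfacet
  facet normal 1.0000 0.0000 0.0000
    outer loop
      vertex 29.52 0.00 0.00
      vertex 29.52 24.92 9.39
      vertex 29.52 0.00 9.39
    endloop
  endfacet
endsolid part

The G0 Z moves step by Δz≈1.34 mm. Every layer's G1 loop is the same polygon, so the solid is a straight extrusion of it from z=0 to z≈9.39. Closing with flat bottom and top caps and triangulating gives 12 facets — a rectangular box, roughly 29.5 × 24.9 mm footprint and 9.39 mm tall.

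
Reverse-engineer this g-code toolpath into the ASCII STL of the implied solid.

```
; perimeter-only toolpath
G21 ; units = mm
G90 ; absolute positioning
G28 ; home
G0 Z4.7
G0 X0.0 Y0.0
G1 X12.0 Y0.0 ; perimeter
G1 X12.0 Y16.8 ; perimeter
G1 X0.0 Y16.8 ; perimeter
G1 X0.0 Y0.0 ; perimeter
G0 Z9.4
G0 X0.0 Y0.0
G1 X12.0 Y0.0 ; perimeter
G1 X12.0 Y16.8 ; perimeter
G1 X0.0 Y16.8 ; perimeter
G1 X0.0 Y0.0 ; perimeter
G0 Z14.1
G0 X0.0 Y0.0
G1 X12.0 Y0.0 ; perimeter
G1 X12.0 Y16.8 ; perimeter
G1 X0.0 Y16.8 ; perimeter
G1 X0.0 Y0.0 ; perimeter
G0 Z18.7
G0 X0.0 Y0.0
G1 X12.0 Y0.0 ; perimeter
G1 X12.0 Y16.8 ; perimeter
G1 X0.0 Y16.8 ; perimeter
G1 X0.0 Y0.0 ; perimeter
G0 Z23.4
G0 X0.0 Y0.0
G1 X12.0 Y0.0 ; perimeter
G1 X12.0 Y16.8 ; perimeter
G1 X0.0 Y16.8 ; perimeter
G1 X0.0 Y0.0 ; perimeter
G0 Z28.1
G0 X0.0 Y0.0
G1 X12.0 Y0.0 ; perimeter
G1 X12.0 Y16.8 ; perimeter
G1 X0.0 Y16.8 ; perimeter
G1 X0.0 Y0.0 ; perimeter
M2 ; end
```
solid part
  facet normal 0.0000 0.0000 -1.0000
    outer loop
      vertex 12.0 16.8 0.0
      vertex 12.0 0.0 0.0
      vertex 0.0 0.0 0.0
    endloop
  endfacet
  facet normal 0.0000 0.0000 -1.0000
    outer loop
      vertex 0.0 16.8 0.0
      vertex 12.0 16.8 0.0
      vertex 0.0 0.0 0.0
    endloop
  endfacet
  facet normal 0.0000 0.0000 1.0000
    outer loop
      vertex 0.0 0.0 28.1
      vertex 12.0 0.0 28.1
      vertex 12.0 16.8 28.1
    endloop
  endfacet
  facet normal 0.0000 0.0000 1.0000
    outer loop
      vertex 0.0 0.0 28.1
      vertex 12.0 16.8 28.1
      vertex 0.0 16.8 28.1
    endloop
  endfacet
  facet normal 0.0000 -1.0000 0.0000
    outer loop
      vertex 0.0 0.0 0.0
      vertex 12.0 0.0 0.0
      vertex 12.0 0.0 28.1
    endloop
  endfacet
  facet normal 0.0000 -1.0000 0.0000
    outer loop
      vertex 0.0 0.0 0.0
      vertex 12.0 0.0 28.1
      vertex 0.0 0.0 28.1
    endloop
  endfacet
  facet normal 0.0000 1.0000 0.0000
    outer loop
      vertex 12.0 16.8 28.1
      vertex 12.0 16.8 0.0
      vertex 0.0 16.8 0.0
    endloop
  endfacet
  facet normal 0.0000 1.0000 0.0000
    outer loop
      vertex 0.0 16.8 28.1
      vertex 12.0 16.8 28.1
      vertex 0.0 16.8 0.0
    endloop
  endfacet
  facet normal -1.0000 0.0000 0.0000
    outer loop
      vertex 0.0 16.8 28.1
      vertex 0.0 16.8 0.0
      vertex 0.0 0.0 0.0
    endloop
  endfacet
  facet normal -1.0000 0.0000 0.0000
    outer loop
      vertex 0.0 0.0 28.1
      vertex 0.0 16.8 28.1
      vertex 0.0 0.0 0.0
    endloop
  endfacet
  facet normal 1.0000 0.0000 0.0000
    outer loop
      vertex 12.0 0.0 0.0
      vertex 12.0 16.8 0.0
      vertex 12.0 16.8 28.1
    endloop
  endfacet
  facet normal 1.0000 0.0000 0.0000
    outer loop
      vertex 12.0 0.0 0.0
      vertex 12.0 16.8 28.1
      vertex 12.0 0.0 28.1
    endloop
  endfacet
endsolid part

The G0 Z moves step by Δz≈4.7 mm. Every layer's G1 loop is the same polygon, so the solid is a straight extrusion of it from z=0 to z≈28.1. Closing with flat bottom and top caps and triangulating gives 12 facets — a rectangular box, roughly 12 × 16.8 mm footprint and 28.1 mm tall.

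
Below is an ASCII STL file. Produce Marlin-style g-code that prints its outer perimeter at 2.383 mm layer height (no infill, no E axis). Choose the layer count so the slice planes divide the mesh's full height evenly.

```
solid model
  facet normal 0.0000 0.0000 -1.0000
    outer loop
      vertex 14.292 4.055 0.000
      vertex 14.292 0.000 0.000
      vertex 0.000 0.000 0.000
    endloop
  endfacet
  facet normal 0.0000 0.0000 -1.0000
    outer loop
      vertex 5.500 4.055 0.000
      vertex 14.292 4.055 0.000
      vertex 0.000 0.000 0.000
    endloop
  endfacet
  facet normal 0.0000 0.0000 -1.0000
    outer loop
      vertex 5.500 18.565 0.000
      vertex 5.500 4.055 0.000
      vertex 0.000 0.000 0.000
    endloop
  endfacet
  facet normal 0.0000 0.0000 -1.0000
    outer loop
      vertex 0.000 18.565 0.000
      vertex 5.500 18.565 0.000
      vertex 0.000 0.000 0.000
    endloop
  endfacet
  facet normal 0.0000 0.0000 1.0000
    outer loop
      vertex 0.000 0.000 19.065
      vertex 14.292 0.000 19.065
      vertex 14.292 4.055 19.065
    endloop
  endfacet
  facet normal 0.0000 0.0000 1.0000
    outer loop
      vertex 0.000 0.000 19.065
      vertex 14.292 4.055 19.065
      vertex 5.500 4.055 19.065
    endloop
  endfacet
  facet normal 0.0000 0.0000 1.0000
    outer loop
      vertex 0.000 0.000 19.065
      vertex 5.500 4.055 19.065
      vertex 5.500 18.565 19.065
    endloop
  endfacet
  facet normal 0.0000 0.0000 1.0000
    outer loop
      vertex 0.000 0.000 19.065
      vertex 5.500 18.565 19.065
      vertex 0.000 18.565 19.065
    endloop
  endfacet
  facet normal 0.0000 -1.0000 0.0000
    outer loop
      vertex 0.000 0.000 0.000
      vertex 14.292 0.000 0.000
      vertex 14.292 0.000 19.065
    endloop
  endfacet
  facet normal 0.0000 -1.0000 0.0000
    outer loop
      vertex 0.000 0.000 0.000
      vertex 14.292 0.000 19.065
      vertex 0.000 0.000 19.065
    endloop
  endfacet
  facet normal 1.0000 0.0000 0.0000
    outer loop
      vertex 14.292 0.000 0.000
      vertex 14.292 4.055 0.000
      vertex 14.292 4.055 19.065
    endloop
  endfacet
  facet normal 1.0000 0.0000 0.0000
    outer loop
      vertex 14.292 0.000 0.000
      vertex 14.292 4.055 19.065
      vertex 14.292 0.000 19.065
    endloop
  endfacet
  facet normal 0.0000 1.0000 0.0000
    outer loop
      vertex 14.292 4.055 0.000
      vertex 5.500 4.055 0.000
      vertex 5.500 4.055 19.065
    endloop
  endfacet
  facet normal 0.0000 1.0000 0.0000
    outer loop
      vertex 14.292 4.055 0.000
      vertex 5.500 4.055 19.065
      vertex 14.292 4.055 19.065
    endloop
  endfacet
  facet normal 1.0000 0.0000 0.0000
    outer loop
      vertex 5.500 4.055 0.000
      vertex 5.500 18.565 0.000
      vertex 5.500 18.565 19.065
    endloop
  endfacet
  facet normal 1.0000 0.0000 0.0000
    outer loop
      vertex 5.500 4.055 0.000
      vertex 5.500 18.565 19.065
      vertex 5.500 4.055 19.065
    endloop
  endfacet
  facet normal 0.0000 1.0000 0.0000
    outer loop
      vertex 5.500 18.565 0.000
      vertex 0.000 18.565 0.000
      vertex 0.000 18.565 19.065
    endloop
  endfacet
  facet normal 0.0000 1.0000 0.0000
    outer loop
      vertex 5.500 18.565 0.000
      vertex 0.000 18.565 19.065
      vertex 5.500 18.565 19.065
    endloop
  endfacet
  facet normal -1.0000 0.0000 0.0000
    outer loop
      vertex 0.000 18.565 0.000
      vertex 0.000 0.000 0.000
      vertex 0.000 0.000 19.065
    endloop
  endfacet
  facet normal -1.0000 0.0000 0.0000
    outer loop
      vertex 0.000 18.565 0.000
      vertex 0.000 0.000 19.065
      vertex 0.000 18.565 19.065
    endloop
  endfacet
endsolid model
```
; perimeter-only toolpath
G21 ; units = mm
G90 ; absolute positioning
G28 ; home
; layer 1
G0 Z2.383
G0 X0.000 Y0.000
G1 X14.292 Y0.000
G1 X14.292 Y4.055
G1 X5.500 Y4.055
G1 X5.500 Y18.565
G1 X0.000 Y18.565
G1 X0.000 Y0.000
; layer 2
G0 Z4.766
G0 X0.000 Y0.000
G1 X14.292 Y0.000
G1 X14.292 Y4.055
G1 X5.500 Y4.055
G1 X5.500 Y18.565
G1 X0.000 Y18.565
G1 X0.000 Y0.000
; layer 3
G0 Z7.149
G0 X0.000 Y0.000
G1 X14.292 Y0.000
G1 X14.292 Y4.055
G1 X5.500 Y4.055
G1 X5.500 Y18.565
G1 X0.000 Y18.565
G1 X0.000 Y0.000
; layer 4
G0 Z9.533
G0 X0.000 Y0.000
G1 X14.292 Y0.000
G1 X14.292 Y4.055
G1 X5.500 Y4.055
G1 X5.500 Y18.565
G1 X0.000 Y18.565
G1 X0.000 Y0.000
; layer 5
G0 Z11.916
G0 X0.000 Y0.000
G1 X14.292 Y0.000
G1 X14.292 Y4.055
G1 X5.500 Y4.055
G1 X5.500 Y18.565
G1 X0.000 Y18.565
G1 X0.000 Y0.000
; layer 6
G0 Z14.299
G0 X0.000 Y0.000
G1 X14.292 Y0.000
G1 X14.292 Y4.055
G1 X5.500 Y4.055
G1 X5.500 Y18.565
G1 X0.000 Y18.565
G1 X0.000 Y0.000
; layer 7
G0 Z16.682
G0 X0.000 Y0.000
G1 X14.292 Y0.000
G1 X14.292 Y4.055
G1 X5.500 Y4.055
G1 X5.500 Y18.565
G1 X0.000 Y18.565
G1 X0.000 Y0.000
; layer 8
G0 Z19.065
G0 X0.000 Y0.000
G1 X14.292 Y0.000
G1 X14.292 Y4.055
G1 X5.500 Y4.055
G1 X5.500 Y18.565
G1 X0.000 Y18.565
G1 X0.000 Y0.000
M2 ; end

The solid is an L-shaped prism: outer 14.3 × 18.6 mm, arm thicknesses ≈ 4.05 mm (horizontal) and 5.5 mm (vertical), extruded 19.1 mm in z. Slicing at Δz = 2.383 mm — 8 equal slices spanning the solid's height, so layer i sits at z = i·h/8 — gives 8 non-empty perimeters. Each is a 6-segment closed polygon; G0 lifts to the layer z and rapids to the start vertex, then G1 traces the edges.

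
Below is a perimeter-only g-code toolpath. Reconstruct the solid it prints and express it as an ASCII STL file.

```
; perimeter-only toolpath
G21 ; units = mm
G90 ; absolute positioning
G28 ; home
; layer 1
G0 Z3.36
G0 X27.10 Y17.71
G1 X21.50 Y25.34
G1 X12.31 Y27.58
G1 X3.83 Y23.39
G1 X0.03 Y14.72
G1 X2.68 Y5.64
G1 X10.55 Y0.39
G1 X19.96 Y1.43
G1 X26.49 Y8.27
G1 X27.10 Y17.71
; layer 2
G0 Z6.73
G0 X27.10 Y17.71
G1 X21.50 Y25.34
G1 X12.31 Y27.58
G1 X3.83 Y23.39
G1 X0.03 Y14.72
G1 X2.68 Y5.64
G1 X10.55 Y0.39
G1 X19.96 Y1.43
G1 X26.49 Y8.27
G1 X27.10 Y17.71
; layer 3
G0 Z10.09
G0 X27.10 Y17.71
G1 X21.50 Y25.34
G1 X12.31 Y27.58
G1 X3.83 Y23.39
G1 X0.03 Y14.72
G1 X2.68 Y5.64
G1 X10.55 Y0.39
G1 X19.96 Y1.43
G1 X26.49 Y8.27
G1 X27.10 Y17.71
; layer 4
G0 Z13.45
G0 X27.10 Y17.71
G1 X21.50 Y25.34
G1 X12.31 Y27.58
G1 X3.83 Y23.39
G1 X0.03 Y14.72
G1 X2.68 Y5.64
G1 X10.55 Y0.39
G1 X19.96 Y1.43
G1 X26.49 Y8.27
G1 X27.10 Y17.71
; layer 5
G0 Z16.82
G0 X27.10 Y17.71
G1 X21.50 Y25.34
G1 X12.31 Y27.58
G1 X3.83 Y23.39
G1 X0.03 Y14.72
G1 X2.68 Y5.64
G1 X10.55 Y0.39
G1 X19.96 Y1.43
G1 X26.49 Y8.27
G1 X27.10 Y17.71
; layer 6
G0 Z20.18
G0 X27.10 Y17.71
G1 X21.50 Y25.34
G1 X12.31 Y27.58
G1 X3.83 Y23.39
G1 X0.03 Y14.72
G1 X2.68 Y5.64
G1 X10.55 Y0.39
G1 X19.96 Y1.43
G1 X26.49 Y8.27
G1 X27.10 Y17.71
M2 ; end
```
solid part
  facet normal 0.0000 0.0000 -1.0000
    outer loop
      vertex 12.31 27.58 0.00
      vertex 21.50 25.34 0.00
      vertex 27.10 17.71 0.00
    endloop
  endfacet
  facet normal 0.0000 0.0000 -1.0000
    outer loop
      vertex 3.83 23.39 0.00
      vertex 12.31 27.58 0.00
      vertex 27.10 17.71 0.00
    endloop
  endfacet
  facet normal 0.0000 0.0000 -1.0000
    outer loop
      vertex 0.03 14.72 0.00
      vertex 3.83 23.39 0.00
      vertex 27.10 17.71 0.00
    endloop
  endfacet
  facet normal 0.0000 0.0000 -1.0000
    outer loop
      vertex 2.68 5.64 0.00
      vertex 0.03 14.72 0.00
      vertex 27.10 17.71 0.00
    endloop
  endfacet
  facet normal 0.0000 0.0000 -1.0000
    outer loop
      vertex 10.55 0.39 0.00
      vertex 2.68 5.64 0.00
      vertex 27.10 17.71 0.00
    endloop
  endfacet
  facet normal 0.0000 0.0000 -1.0000
    outer loop
      vertex 19.96 1.43 0.00
      vertex 10.55 0.39 0.00
      vertex 27.10 17.71 0.00
    endloop
  endfacet
  facet normal 0.0000 0.0000 -1.0000
    outer loop
      vertex 26.49 8.27 0.00
      vertex 19.96 1.43 0.00
      vertex 27.10 17.71 0.00
    endloop
  endfacet
  facet normal 0.0000 0.0000 1.0000
    outer loop
      vertex 27.10 17.71 20.18
      vertex 21.50 25.34 20.18
      vertex 12.31 27.58 20.18
    endloop
  endfacet
  facet normal 0.0000 0.0000 1.0000
    outer loop
      vertex 27.10 17.71 20.18
      vertex 12.31 27.58 20.18
      vertex 3.83 23.39 20.18
    endloop
  endfacet
  facet normal 0.0000 0.0000 1.0000
    outer loop
      vertex 27.10 17.71 20.18
      vertex 3.83 23.39 20.18
      vertex 0.03 14.72 20.18
    endloop
  endfacet
  facet normal 0.0000 0.0000 1.0000
    outer loop
      vertex 27.10 17.71 20.18
      vertex 0.03 14.72 20.18
      vertex 2.68 5.64 20.18
    endloop
  endfacet
  facet normal 0.0000 0.0000 1.0000
    outer loop
      vertex 27.10 17.71 20.18
      vertex 2.68 5.64 20.18
      vertex 10.55 0.39 20.18
    endloop
  endfacet
  facet normal 0.0000 0.0000 1.0000
    outer loop
      vertex 27.10 17.71 20.18
      vertex 10.55 0.39 20.18
      vertex 19.96 1.43 20.18
    endloop
  endfacet
  facet normal 0.0000 0.0000 1.0000
    outer loop
      vertex 27.10 17.71 20.18
      vertex 19.96 1.43 20.18
      vertex 26.49 8.27 20.18
    endloop
  endfacet
  facet normal 0.8062 0.5917 0.0000
    outer loop
      vertex 27.10 17.71 0.00
      vertex 21.50 25.34 0.00
      vertex 21.50 25.34 20.18
    endloop
  endfacet
  facet normal 0.8062 0.5917 0.0000
    outer loop
      vertex 27.10 17.71 0.00
      vertex 21.50 25.34 20.18
      vertex 27.10 17.71 20.18
    endloop
  endfacet
  facet normal 0.2368 0.9716 0.0000
    outer loop
      vertex 21.50 25.34 0.00
      vertex 12.31 27.58 0.00
      vertex 12.31 27.58 20.18
    endloop
  endfacet
  facet normal 0.2368 0.9716 0.0000
    outer loop
      vertex 21.50 25.34 0.00
      vertex 12.31 27.58 20.18
      vertex 21.50 25.34 20.18
    endloop
  endfacet
  facet normal -0.4430 0.8965 0.0000
    outer loop
      vertex 12.31 27.58 0.00
      vertex 3.83 23.39 0.00
      vertex 3.83 23.39 20.18
    endloop
  endfacet
  facet normal -0.4430 0.8965 0.0000
    outer loop
      vertex 12.31 27.58 0.00
      vertex 3.83 23.39 20.18
      vertex 12.31 27.58 20.18
    endloop
  endfacet
  facet normal -0.9159 0.4014 0.0000
    outer loop
      vertex 3.83 23.39 0.00
      vertex 0.03 14.72 0.00
      vertex 0.03 14.72 20.18
    endloop
  endfacet
  facet normal -0.9159 0.4014 0.0000
    outer loop
      vertex 3.83 23.39 0.00
      vertex 0.03 14.72 20.18
      vertex 3.83 23.39 20.18
    endloop
  endfacet
  facet normal -0.9600 -0.2802 0.0000
    outer loop
      vertex 0.03 14.72 0.00
      vertex 2.68 5.64 0.00
      vertex 2.68 5.64 20.18
    endloop
  endfacet
  facet normal -0.9600 -0.2802 0.0000
    outer loop
      vertex 0.03 14.72 0.00
      vertex 2.68 5.64 20.18
      vertex 0.03 14.72 20.18
    endloop
  endfacet
  facet normal -0.5549 -0.8319 0.0000
    outer loop
      vertex 2.68 5.64 0.00
      vertex 10.55 0.39 0.00
      vertex 10.55 0.39 20.18
    endloop
  endfacet
  facet normal -0.5549 -0.8319 0.0000
    outer loop
      vertex 2.68 5.64 0.00
      vertex 10.55 0.39 20.18
      vertex 2.68 5.64 20.18
    endloop
  endfacet
  facet normal 0.1099 -0.9939 0.0000
    outer loop
      vertex 10.55 0.39 0.00
      vertex 19.96 1.43 0.00
      vertex 19.96 1.43 20.18
    endloop
  endfacet
  facet normal 0.1099 -0.9939 0.0000
    outer loop
      vertex 10.55 0.39 0.00
      vertex 19.96 1.43 20.18
      vertex 10.55 0.39 20.18
    endloop
  endfacet
  facet normal 0.7233 -0.6905 0.0000
    outer loop
      vertex 19.96 1.43 0.00
      vertex 26.49 8.27 0.00
      vertex 26.49 8.27 20.18
    endloop
  endfacet
  facet normal 0.7233 -0.6905 0.0000
    outer loop
      vertex 19.96 1.43 0.00
      vertex 26.49 8.27 20.18
      vertex 19.96 1.43 20.18
    endloop
  endfacet
  facet normal 0.9979 -0.0645 0.0000
    outer loop
      vertex 26.49 8.27 0.00
      vertex 27.10 17.71 0.00
      vertex 27.10 17.71 20.18
    endloop
  endfacet
  facet normal 0.9979 -0.0645 0.0000
    outer loop
      vertex 26.49 8.27 0.00
      vertex 27.10 17.71 20.18
      vertex 26.49 8.27 20.18
    endloop
  endfacet
endsolid part

The G0 Z moves step by Δz≈3.36 mm. Every layer's G1 loop is the same polygon, so the solid is a straight extrusion of it from z=0 to z≈20.2. Closing with flat bottom and top caps and triangulating gives 32 facets — a regular 9-sided prism (a cylinder approximated with 9 flat sides), circumscribed radius ≈ 13.8 mm, height ≈ 20.2 mm.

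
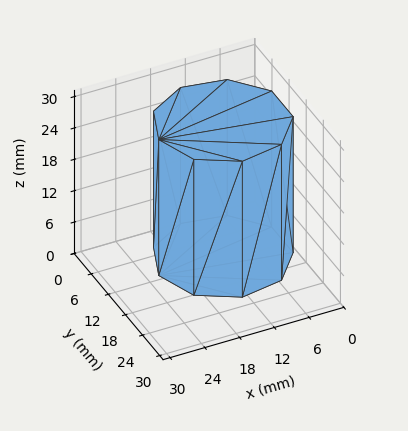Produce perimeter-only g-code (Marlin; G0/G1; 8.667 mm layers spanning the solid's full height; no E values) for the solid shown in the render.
Reading the render: the shape is a regular 9-sided prism (a cylinder approximated with 9 flat sides), circumscribed radius ≈ 11 mm, height ≈ 26 mm (dimensions read to the nearest mm from the axis ticks). For the g-code, the solid's height is divided into equal slices at the stated Δz and each level perimeter traced with G1 moves after a G0 lift.

; perimeter-only toolpath
G21 ; units = mm
G90 ; absolute positioning
G28 ; home
; layer 1
G0 Z8.667
G0 X22.000 Y11.000
G1 X19.426 Y18.071
G1 X12.910 Y21.833
G1 X5.500 Y20.526
G1 X0.663 Y14.762
G1 X0.663 Y7.238
G1 X5.500 Y1.474
G1 X12.910 Y0.167
G1 X19.426 Y3.929
G1 X22.000 Y11.000
; layer 2
G0 Z17.333
G0 X22.000 Y11.000
G1 X19.426 Y18.071
G1 X12.910 Y21.833
G1 X5.500 Y20.526
G1 X0.663 Y14.762
G1 X0.663 Y7.238
G1 X5.500 Y1.474
G1 X12.910 Y0.167
G1 X19.426 Y3.929
G1 X22.000 Y11.000
; layer 3
G0 Z26.000
G0 X22.000 Y11.000
G1 X19.426 Y18.071
G1 X12.910 Y21.833
G1 X5.500 Y20.526
G1 X0.663 Y14.762
G1 X0.663 Y7.238
G1 X5.500 Y1.474
G1 X12.910 Y0.167
G1 X19.426 Y3.929
G1 X22.000 Y11.000
M2 ; end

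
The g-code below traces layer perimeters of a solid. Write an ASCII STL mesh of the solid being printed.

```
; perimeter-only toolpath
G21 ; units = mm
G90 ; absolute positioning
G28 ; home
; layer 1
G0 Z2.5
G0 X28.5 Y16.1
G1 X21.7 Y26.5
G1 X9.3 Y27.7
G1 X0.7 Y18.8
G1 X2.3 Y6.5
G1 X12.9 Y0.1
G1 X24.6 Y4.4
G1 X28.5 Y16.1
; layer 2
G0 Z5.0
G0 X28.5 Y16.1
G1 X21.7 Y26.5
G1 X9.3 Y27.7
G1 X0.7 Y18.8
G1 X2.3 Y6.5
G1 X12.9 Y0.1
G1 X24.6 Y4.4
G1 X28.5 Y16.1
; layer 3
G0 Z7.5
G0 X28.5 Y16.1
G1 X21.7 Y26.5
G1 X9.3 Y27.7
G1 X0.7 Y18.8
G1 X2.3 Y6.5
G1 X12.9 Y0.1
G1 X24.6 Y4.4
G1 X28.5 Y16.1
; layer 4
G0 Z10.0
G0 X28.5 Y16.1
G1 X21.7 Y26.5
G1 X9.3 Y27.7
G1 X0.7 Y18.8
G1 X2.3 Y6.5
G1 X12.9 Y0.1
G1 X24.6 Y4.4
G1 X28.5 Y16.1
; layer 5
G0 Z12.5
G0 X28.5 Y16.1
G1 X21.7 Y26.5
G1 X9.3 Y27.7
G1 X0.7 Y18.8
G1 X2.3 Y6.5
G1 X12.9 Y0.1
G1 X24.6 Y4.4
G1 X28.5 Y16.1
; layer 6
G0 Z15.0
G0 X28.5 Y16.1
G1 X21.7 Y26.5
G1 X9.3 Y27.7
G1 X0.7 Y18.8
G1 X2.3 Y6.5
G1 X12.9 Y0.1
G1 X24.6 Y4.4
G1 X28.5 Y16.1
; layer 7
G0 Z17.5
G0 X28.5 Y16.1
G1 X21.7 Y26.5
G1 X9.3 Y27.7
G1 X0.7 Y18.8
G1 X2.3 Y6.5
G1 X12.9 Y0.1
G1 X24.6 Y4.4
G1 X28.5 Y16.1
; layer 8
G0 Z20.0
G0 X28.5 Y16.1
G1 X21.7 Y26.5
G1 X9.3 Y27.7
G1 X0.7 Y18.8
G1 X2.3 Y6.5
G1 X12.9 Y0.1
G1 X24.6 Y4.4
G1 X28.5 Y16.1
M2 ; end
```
solid part
  facet normal 0.0000 0.0000 -1.0000
    outer loop
      vertex 9.3 27.7 0.0
      vertex 21.7 26.5 0.0
      vertex 28.5 16.1 0.0
    endloop
  endfacet
  facet normal 0.0000 0.0000 -1.0000
    outer loop
      vertex 0.7 18.8 0.0
      vertex 9.3 27.7 0.0
      vertex 28.5 16.1 0.0
    endloop
  endfacet
  facet normal 0.0000 0.0000 -1.0000
    outer loop
      vertex 2.3 6.5 0.0
      vertex 0.7 18.8 0.0
      vertex 28.5 16.1 0.0
    endloop
  endfacet
  facet normal 0.0000 0.0000 -1.0000
    outer loop
      vertex 12.9 0.1 0.0
      vertex 2.3 6.5 0.0
      vertex 28.5 16.1 0.0
    endloop
  endfacet
  facet normal 0.0000 0.0000 -1.0000
    outer loop
      vertex 24.6 4.4 0.0
      vertex 12.9 0.1 0.0
      vertex 28.5 16.1 0.0
    endloop
  endfacet
  facet normal 0.0000 0.0000 1.0000
    outer loop
      vertex 28.5 16.1 20.0
      vertex 21.7 26.5 20.0
      vertex 9.3 27.7 20.0
    endloop
  endfacet
  facet normal 0.0000 0.0000 1.0000
    outer loop
      vertex 28.5 16.1 20.0
      vertex 9.3 27.7 20.0
      vertex 0.7 18.8 20.0
    endloop
  endfacet
  facet normal 0.0000 0.0000 1.0000
    outer loop
      vertex 28.5 16.1 20.0
      vertex 0.7 18.8 20.0
      vertex 2.3 6.5 20.0
    endloop
  endfacet
  facet normal 0.0000 0.0000 1.0000
    outer loop
      vertex 28.5 16.1 20.0
      vertex 2.3 6.5 20.0
      vertex 12.9 0.1 20.0
    endloop
  endfacet
  facet normal 0.0000 0.0000 1.0000
    outer loop
      vertex 28.5 16.1 20.0
      vertex 12.9 0.1 20.0
      vertex 24.6 4.4 20.0
    endloop
  endfacet
  facet normal 0.8370 0.5472 0.0000
    outer loop
      vertex 28.5 16.1 0.0
      vertex 21.7 26.5 0.0
      vertex 21.7 26.5 20.0
    endloop
  endfacet
  facet normal 0.8370 0.5472 0.0000
    outer loop
      vertex 28.5 16.1 0.0
      vertex 21.7 26.5 20.0
      vertex 28.5 16.1 20.0
    endloop
  endfacet
  facet normal 0.0963 0.9954 0.0000
    outer loop
      vertex 21.7 26.5 0.0
      vertex 9.3 27.7 0.0
      vertex 9.3 27.7 20.0
    endloop
  endfacet
  facet normal 0.0963 0.9954 0.0000
    outer loop
      vertex 21.7 26.5 0.0
      vertex 9.3 27.7 20.0
      vertex 21.7 26.5 20.0
    endloop
  endfacet
  facet normal -0.7191 0.6949 0.0000
    outer loop
      vertex 9.3 27.7 0.0
      vertex 0.7 18.8 0.0
      vertex 0.7 18.8 20.0
    endloop
  endfacet
  facet normal -0.7191 0.6949 0.0000
    outer loop
      vertex 9.3 27.7 0.0
      vertex 0.7 18.8 20.0
      vertex 9.3 27.7 20.0
    endloop
  endfacet
  facet normal -0.9916 -0.1290 0.0000
    outer loop
      vertex 0.7 18.8 0.0
      vertex 2.3 6.5 0.0
      vertex 2.3 6.5 20.0
    endloop
  endfacet
  facet normal -0.9916 -0.1290 0.0000
    outer loop
      vertex 0.7 18.8 0.0
      vertex 2.3 6.5 20.0
      vertex 0.7 18.8 20.0
    endloop
  endfacet
  facet normal -0.5169 -0.8561 0.0000
    outer loop
      vertex 2.3 6.5 0.0
      vertex 12.9 0.1 0.0
      vertex 12.9 0.1 20.0
    endloop
  endfacet
  facet normal -0.5169 -0.8561 0.0000
    outer loop
      vertex 2.3 6.5 0.0
      vertex 12.9 0.1 20.0
      vertex 2.3 6.5 20.0
    endloop
  endfacet
  facet normal 0.3450 -0.9386 0.0000
    outer loop
      vertex 12.9 0.1 0.0
      vertex 24.6 4.4 0.0
      vertex 24.6 4.4 20.0
    endloop
  endfacet
  facet normal 0.3450 -0.9386 0.0000
    outer loop
      vertex 12.9 0.1 0.0
      vertex 24.6 4.4 20.0
      vertex 12.9 0.1 20.0
    endloop
  endfacet
  facet normal 0.9487 -0.3162 0.0000
    outer loop
      vertex 24.6 4.4 0.0
      vertex 28.5 16.1 0.0
      vertex 28.5 16.1 20.0
    endloop
  endfacet
  facet normal 0.9487 -0.3162 0.0000
    outer loop
      vertex 24.6 4.4 0.0
      vertex 28.5 16.1 20.0
      vertex 24.6 4.4 20.0
    endloop
  endfacet
endsolid part

The G0 Z moves step by Δz≈2.5 mm. Every layer's G1 loop is the same polygon, so the solid is a straight extrusion of it from z=0 to z≈20. Closing with flat bottom and top caps and triangulating gives 24 facets — a regular 7-sided prism (a cylinder approximated with 7 flat sides), circumscribed radius ≈ 14.3 mm, height ≈ 20 mm.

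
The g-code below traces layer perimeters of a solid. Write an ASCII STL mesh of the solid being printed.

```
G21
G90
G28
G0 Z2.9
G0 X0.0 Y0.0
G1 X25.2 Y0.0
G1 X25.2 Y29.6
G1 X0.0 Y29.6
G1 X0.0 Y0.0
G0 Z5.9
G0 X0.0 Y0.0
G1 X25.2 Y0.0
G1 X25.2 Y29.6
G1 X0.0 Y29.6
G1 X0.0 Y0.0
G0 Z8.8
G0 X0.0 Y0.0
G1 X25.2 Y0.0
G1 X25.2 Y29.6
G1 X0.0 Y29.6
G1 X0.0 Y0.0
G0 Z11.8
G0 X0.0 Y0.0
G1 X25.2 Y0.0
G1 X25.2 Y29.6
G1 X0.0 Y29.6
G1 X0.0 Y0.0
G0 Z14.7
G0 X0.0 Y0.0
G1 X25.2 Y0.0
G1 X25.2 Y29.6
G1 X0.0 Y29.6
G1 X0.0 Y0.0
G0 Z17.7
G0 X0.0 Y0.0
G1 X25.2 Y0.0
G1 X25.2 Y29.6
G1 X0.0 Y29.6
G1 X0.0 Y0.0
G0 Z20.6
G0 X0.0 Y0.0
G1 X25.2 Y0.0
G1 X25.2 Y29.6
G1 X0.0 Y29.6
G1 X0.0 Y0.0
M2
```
solid part
  facet normal 0.0000 0.0000 -1.0000
    outer loop
      vertex 25.2 29.6 0.0
      vertex 25.2 0.0 0.0
      vertex 0.0 0.0 0.0
    endloop
  endfacet
  facet normal 0.0000 0.0000 -1.0000
    outer loop
      vertex 0.0 29.6 0.0
      vertex 25.2 29.6 0.0
      vertex 0.0 0.0 0.0
    endloop
  endfacet
  facet normal 0.0000 0.0000 1.0000
    outer loop
      vertex 0.0 0.0 20.6
      vertex 25.2 0.0 20.6
      vertex 25.2 29.6 20.6
    endloop
  endfacet
  facet normal 0.0000 0.0000 1.0000
    outer loop
      vertex 0.0 0.0 20.6
      vertex 25.2 29.6 20.6
      vertex 0.0 29.6 20.6
    endloop
  endfacet
  facet normal 0.0000 -1.0000 0.0000
    outer loop
      vertex 0.0 0.0 0.0
      vertex 25.2 0.0 0.0
      vertex 25.2 0.0 20.6
    endloop
  endfacet
  facet normal 0.0000 -1.0000 0.0000
    outer loop
      vertex 0.0 0.0 0.0
      vertex 25.2 0.0 20.6
      vertex 0.0 0.0 20.6
    endloop
  endfacet
  facet normal 0.0000 1.0000 0.0000
    outer loop
      vertex 25.2 29.6 20.6
      vertex 25.2 29.6 0.0
      vertex 0.0 29.6 0.0
    endloop
  endfacet
  facet normal 0.0000 1.0000 0.0000
    outer loop
      vertex 0.0 29.6 20.6
      vertex 25.2 29.6 20.6
      vertex 0.0 29.6 0.0
    endloop
  endfacet
  facet normal -1.0000 0.0000 0.0000
    outer loop
      vertex 0.0 29.6 20.6
      vertex 0.0 29.6 0.0
      vertex 0.0 0.0 0.0
    endloop
  endfacet
  facet normal -1.0000 0.0000 0.0000
    outer loop
      vertex 0.0 0.0 20.6
      vertex 0.0 29.6 20.6
      vertex 0.0 0.0 0.0
    endloop
  endfacet
  facet normal 1.0000 0.0000 0.0000
    outer loop
      vertex 25.2 0.0 0.0
      vertex 25.2 29.6 0.0
      vertex 25.2 29.6 20.6
    endloop
  endfacet
  facet normal 1.0000 0.0000 0.0000
    outer loop
      vertex 25.2 0.0 0.0
      vertex 25.2 29.6 20.6
      vertex 25.2 0.0 20.6
    endloop
  endfacet
endsolid part

The G0 Z moves step by Δz≈2.9 mm. Every layer's G1 loop is the same polygon, so the solid is a straight extrusion of it from z=0 to z≈20.6. Closing with flat bottom and top caps and triangulating gives 12 facets — a rectangular box, roughly 25.2 × 29.6 mm footprint and 20.6 mm tall.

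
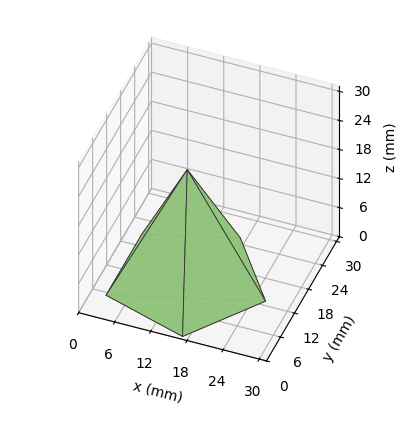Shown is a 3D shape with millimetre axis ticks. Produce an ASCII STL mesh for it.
Reading the render: the shape is a regular 5-sided pyramid, base circumscribed radius ≈ 13 mm, apex at z ≈ 23 mm (dimensions read to the nearest mm from the axis ticks). For the STL, each face is triangulated and given an outward normal.

solid part
  facet normal 0.0000 0.0000 -1.0000
    outer loop
      vertex 2.48 20.64 0.00
      vertex 17.02 25.36 0.00
      vertex 26.00 13.00 0.00
    endloop
  endfacet
  facet normal 0.0000 0.0000 -1.0000
    outer loop
      vertex 2.48 5.36 0.00
      vertex 2.48 20.64 0.00
      vertex 26.00 13.00 0.00
    endloop
  endfacet
  facet normal 0.0000 0.0000 -1.0000
    outer loop
      vertex 17.02 0.64 0.00
      vertex 2.48 5.36 0.00
      vertex 26.00 13.00 0.00
    endloop
  endfacet
  facet normal 0.7357 0.5345 0.4159
    outer loop
      vertex 26.00 13.00 0.00
      vertex 17.02 25.36 0.00
      vertex 13.00 13.00 23.00
    endloop
  endfacet
  facet normal -0.2808 0.8650 0.4158
    outer loop
      vertex 17.02 25.36 0.00
      vertex 2.48 20.64 0.00
      vertex 13.00 13.00 23.00
    endloop
  endfacet
  facet normal -0.9094 0.0000 0.4159
    outer loop
      vertex 2.48 20.64 0.00
      vertex 2.48 5.36 0.00
      vertex 13.00 13.00 23.00
    endloop
  endfacet
  facet normal -0.2808 -0.8650 0.4158
    outer loop
      vertex 2.48 5.36 0.00
      vertex 17.02 0.64 0.00
      vertex 13.00 13.00 23.00
    endloop
  endfacet
  facet normal 0.7357 -0.5345 0.4159
    outer loop
      vertex 17.02 0.64 0.00
      vertex 26.00 13.00 0.00
      vertex 13.00 13.00 23.00
    endloop
  endfacet
endsolid part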